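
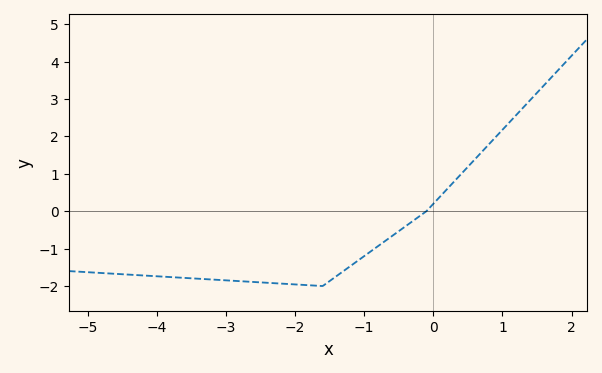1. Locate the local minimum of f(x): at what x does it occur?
-1.6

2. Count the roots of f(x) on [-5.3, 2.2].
1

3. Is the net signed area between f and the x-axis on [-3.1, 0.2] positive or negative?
negative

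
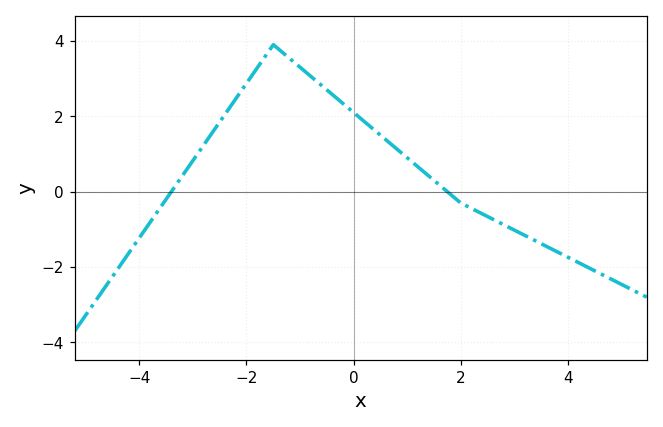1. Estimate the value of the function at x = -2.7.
1.4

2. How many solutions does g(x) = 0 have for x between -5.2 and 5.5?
2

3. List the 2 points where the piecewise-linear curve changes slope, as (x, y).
(-1.5, 3.9); (2, -0.3)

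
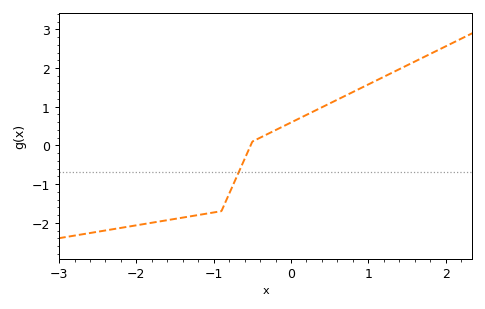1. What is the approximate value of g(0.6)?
1.18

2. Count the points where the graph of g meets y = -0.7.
1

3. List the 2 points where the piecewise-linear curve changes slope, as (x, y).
(-0.9, -1.7); (-0.5, 0.1)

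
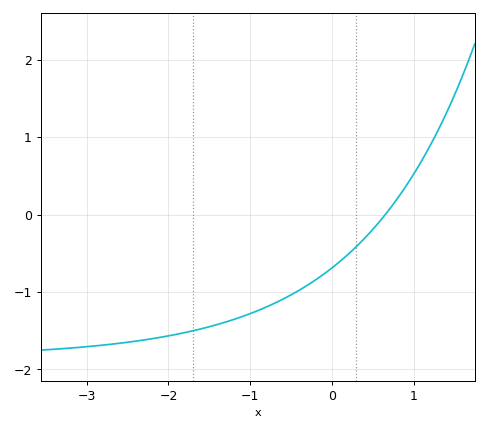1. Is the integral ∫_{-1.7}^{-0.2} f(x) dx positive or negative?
negative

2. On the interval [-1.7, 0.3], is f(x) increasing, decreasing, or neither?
increasing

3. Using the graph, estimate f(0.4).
-0.306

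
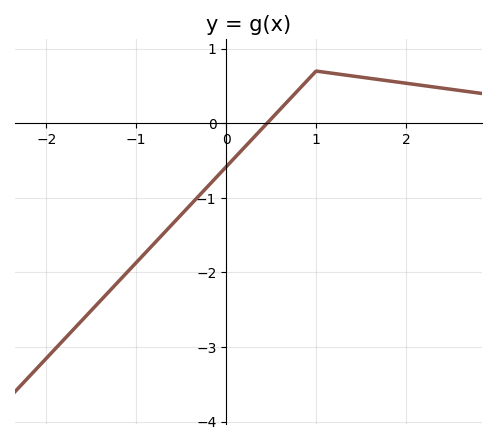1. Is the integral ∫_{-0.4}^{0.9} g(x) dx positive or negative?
negative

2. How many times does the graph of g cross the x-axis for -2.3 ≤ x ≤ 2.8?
1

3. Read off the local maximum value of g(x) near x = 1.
0.7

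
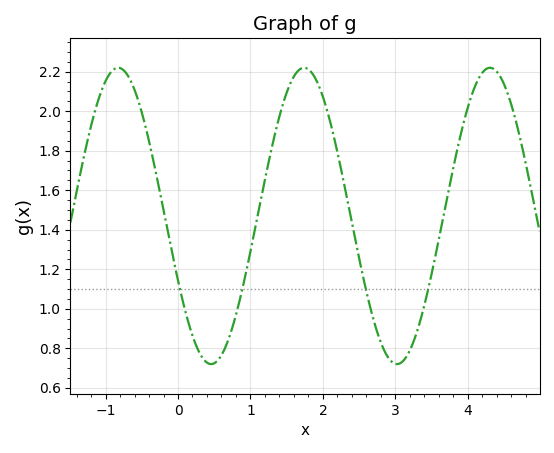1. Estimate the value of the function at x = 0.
1.14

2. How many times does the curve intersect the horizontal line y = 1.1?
4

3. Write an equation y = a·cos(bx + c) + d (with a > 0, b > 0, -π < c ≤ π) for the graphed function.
y = 0.75cos(2.45x + 2.02) + 1.47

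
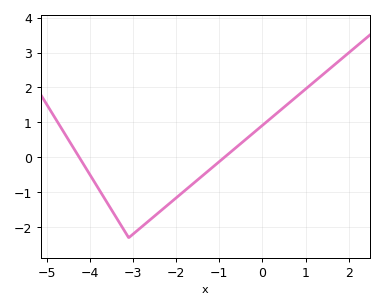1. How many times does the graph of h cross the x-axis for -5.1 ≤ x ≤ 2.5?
2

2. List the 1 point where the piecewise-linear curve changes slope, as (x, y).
(-3.1, -2.3)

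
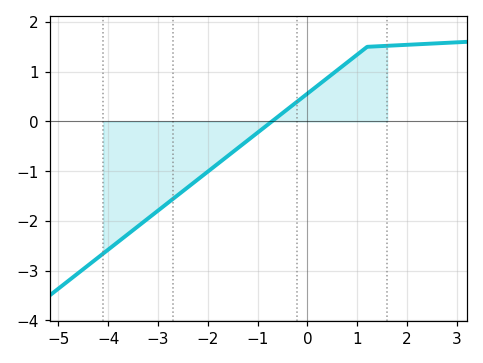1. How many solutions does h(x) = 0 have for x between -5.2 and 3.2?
1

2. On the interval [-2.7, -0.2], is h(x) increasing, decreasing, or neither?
increasing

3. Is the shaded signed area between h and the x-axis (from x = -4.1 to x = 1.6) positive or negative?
negative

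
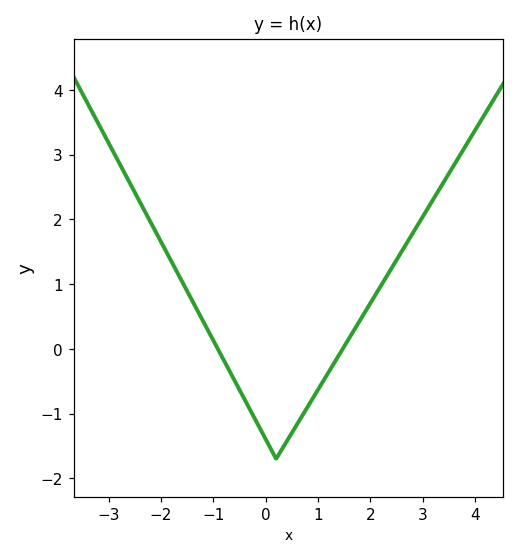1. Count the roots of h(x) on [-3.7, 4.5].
2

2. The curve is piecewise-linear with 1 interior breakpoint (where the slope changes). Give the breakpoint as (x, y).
(0.2, -1.7)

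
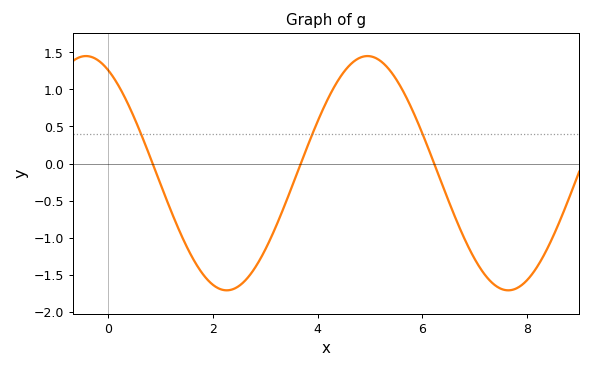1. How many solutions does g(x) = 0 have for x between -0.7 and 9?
3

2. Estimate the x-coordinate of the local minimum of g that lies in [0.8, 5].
2.2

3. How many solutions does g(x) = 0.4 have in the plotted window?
3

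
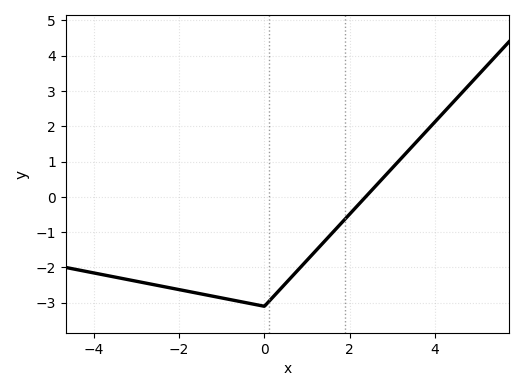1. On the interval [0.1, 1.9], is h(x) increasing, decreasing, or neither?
increasing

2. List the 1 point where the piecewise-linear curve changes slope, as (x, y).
(0, -3.1)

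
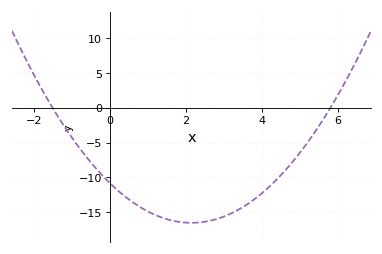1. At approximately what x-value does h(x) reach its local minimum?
2.2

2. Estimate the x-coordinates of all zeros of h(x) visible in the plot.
-1.4, 5.8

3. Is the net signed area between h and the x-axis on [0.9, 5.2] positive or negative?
negative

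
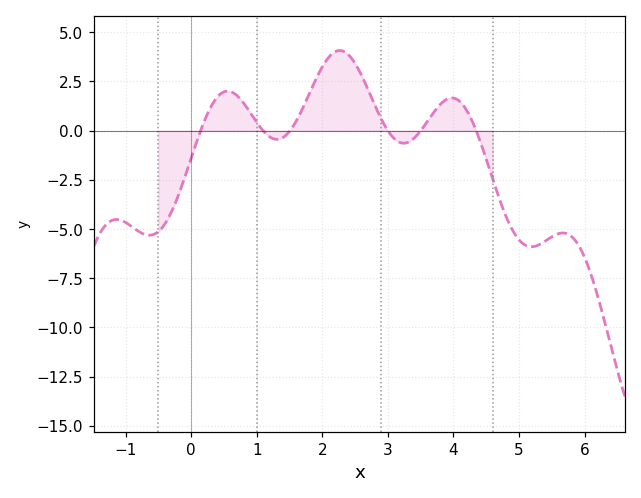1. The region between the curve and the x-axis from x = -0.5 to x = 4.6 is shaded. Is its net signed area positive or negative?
positive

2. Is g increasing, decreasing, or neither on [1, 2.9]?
neither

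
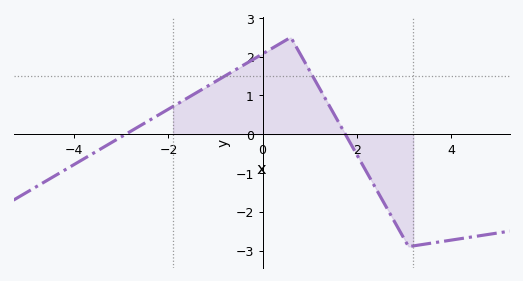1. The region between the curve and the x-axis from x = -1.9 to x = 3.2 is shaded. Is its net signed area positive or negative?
positive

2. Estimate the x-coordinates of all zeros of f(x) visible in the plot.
-3, 1.8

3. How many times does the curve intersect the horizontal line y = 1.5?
2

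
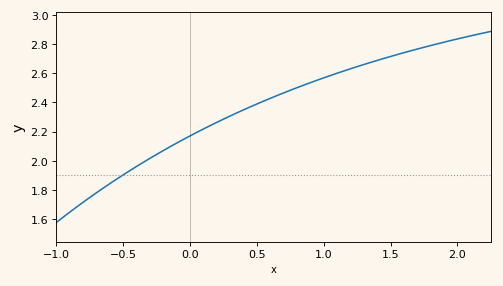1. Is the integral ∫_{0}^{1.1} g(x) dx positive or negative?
positive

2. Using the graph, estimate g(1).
2.57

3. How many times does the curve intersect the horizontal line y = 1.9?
1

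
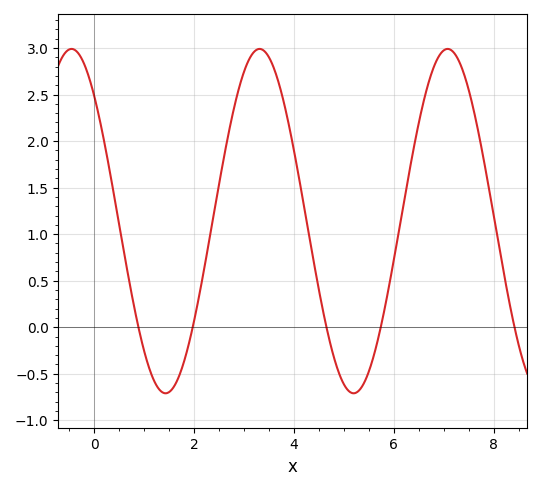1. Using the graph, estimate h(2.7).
2.1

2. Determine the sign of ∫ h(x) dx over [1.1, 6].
positive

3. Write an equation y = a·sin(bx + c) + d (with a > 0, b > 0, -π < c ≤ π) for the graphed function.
y = 1.85sin(1.7x + 2.3) + 1.14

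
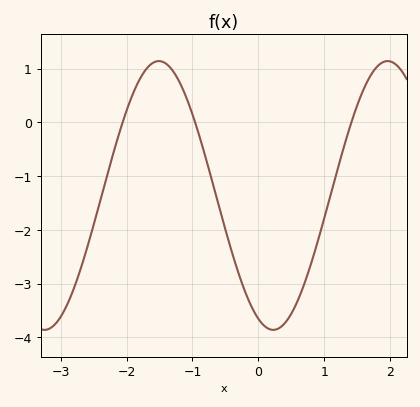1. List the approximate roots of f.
-2.06, -0.96, 1.41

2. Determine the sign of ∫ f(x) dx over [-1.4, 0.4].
negative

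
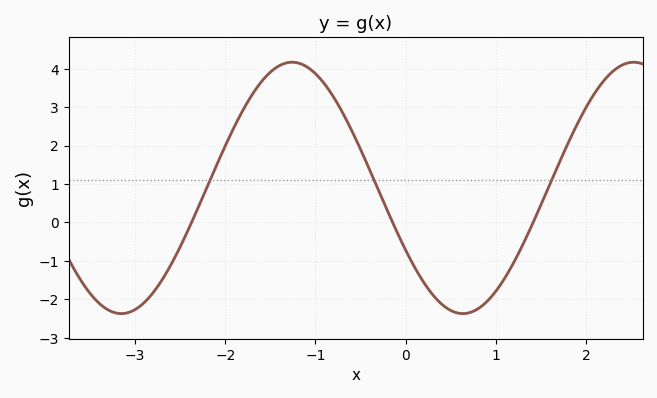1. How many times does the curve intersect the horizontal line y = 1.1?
3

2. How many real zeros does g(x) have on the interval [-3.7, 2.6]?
3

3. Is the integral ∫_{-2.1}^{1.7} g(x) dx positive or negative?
positive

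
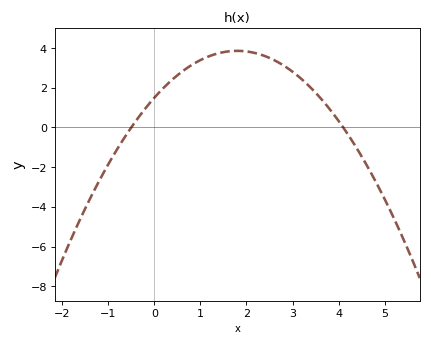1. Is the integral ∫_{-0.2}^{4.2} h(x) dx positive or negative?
positive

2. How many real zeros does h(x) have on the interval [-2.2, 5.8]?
2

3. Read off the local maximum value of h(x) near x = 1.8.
3.8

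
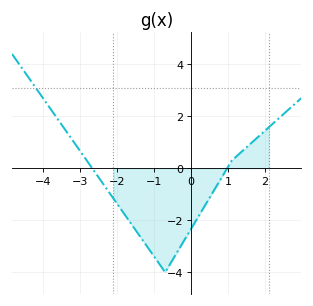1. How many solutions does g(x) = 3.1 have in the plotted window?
1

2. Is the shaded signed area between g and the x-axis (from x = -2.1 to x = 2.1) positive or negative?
negative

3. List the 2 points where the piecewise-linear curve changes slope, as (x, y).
(-0.7, -4); (1.1, 0.3)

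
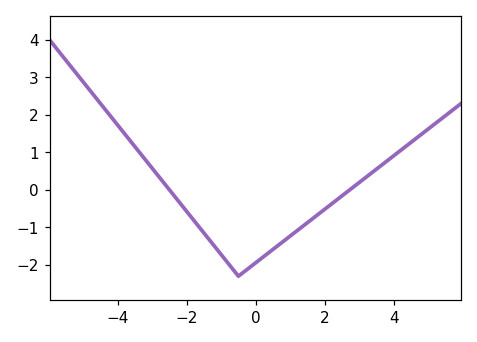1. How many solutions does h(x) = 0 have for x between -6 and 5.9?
2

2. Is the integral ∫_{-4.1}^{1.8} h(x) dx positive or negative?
negative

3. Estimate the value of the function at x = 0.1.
-1.87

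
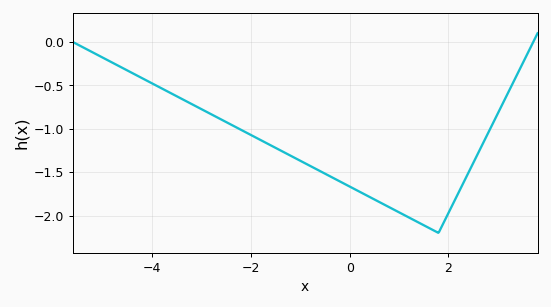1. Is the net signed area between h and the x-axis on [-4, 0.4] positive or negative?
negative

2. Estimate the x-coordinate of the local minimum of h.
1.8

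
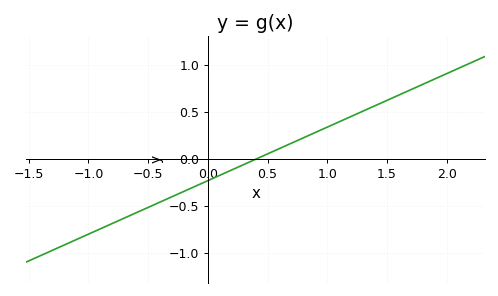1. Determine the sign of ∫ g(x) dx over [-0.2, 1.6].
positive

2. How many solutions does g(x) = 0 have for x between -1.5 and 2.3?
1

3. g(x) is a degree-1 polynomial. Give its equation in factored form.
y = 0.57(x - 0.4)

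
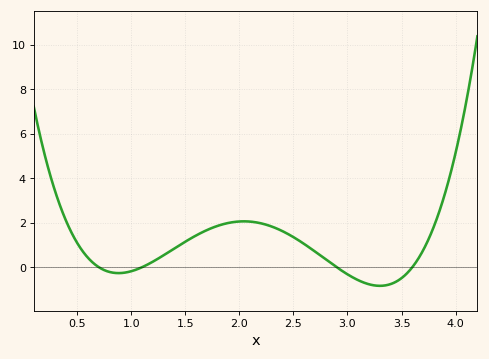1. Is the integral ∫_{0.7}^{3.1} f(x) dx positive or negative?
positive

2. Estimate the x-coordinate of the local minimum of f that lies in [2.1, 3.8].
3.3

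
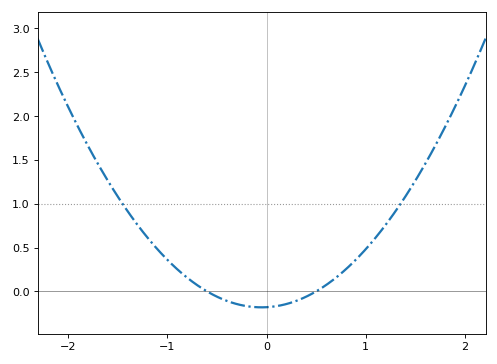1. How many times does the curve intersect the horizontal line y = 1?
2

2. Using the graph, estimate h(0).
-0.18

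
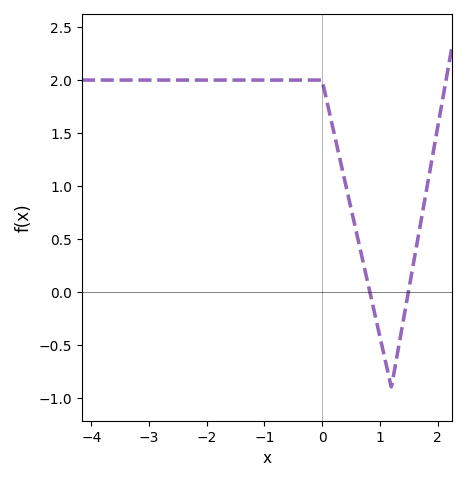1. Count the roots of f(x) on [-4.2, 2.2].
2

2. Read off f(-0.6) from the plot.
2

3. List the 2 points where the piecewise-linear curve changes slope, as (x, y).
(0, 2); (1.2, -0.9)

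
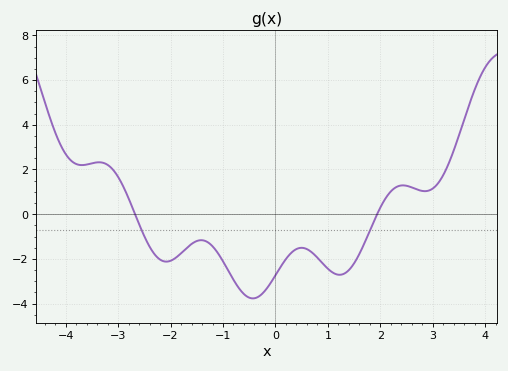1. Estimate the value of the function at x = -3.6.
2.22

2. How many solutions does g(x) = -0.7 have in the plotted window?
2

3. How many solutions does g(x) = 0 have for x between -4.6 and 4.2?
2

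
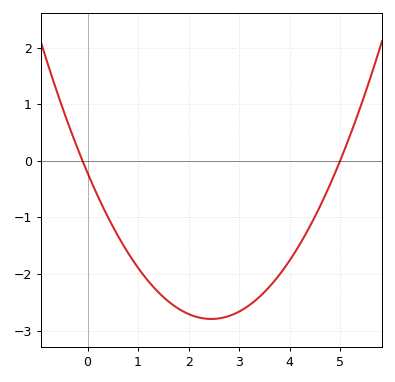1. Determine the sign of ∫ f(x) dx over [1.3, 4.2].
negative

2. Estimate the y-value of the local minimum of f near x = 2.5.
-2.8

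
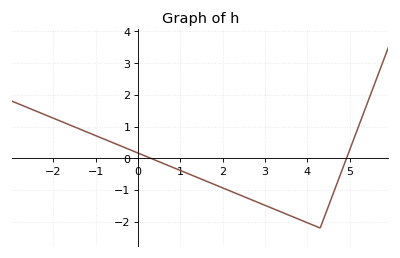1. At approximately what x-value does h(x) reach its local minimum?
4.3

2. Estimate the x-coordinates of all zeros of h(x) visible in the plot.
0.296, 4.92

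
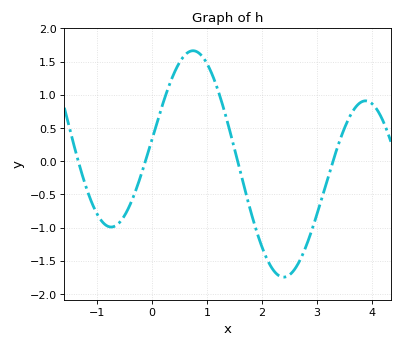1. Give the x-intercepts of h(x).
-1.3, -0.1, 1.6, 3.3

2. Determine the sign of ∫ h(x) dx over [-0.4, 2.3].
positive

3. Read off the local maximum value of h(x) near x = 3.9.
0.9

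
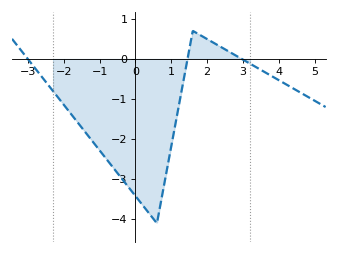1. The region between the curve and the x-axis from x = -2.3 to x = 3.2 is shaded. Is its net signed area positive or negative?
negative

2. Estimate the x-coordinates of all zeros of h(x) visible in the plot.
-3.01, 1.45, 2.97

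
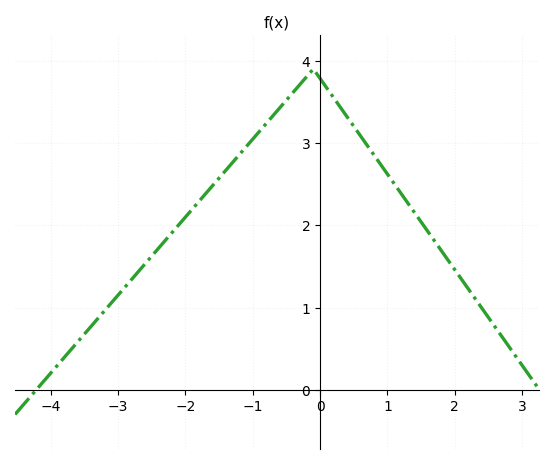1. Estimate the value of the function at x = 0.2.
3.6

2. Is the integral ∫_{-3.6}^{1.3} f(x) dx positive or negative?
positive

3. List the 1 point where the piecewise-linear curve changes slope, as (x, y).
(-0.1, 3.9)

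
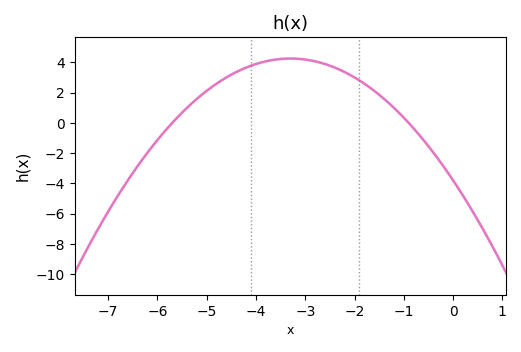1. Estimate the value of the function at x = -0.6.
-1.13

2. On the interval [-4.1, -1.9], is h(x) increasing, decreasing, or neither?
neither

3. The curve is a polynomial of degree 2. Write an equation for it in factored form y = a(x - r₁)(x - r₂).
y = -0.74(x + 5.7)(x + 0.9)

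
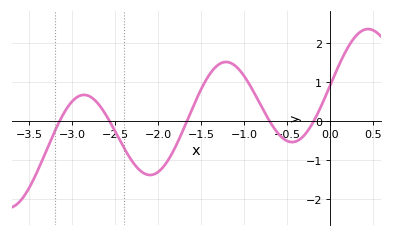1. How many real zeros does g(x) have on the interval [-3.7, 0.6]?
5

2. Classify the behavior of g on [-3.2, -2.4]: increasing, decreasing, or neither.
neither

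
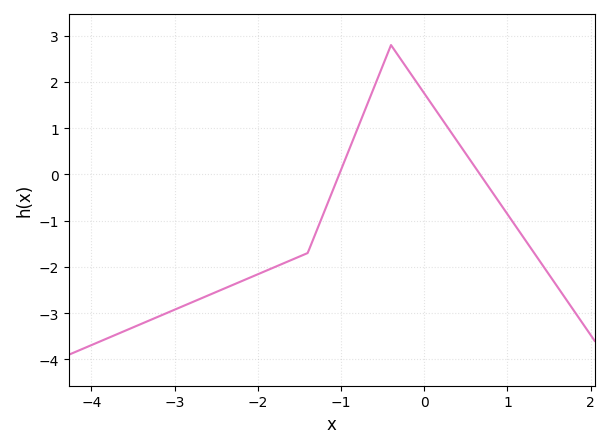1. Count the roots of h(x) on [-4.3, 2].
2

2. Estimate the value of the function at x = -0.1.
2.02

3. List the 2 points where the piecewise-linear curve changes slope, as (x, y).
(-1.4, -1.7); (-0.4, 2.8)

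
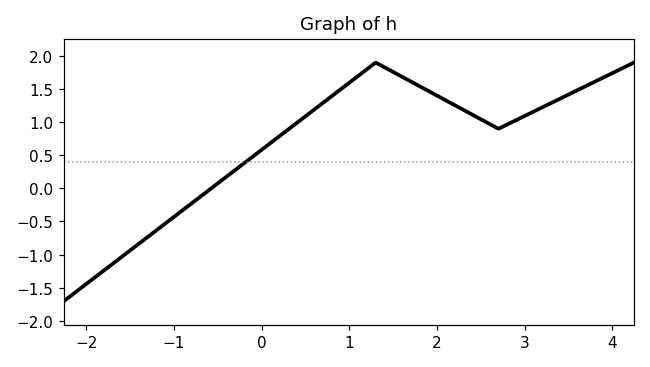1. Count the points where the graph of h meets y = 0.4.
1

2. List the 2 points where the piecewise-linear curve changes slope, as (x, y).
(1.3, 1.9); (2.7, 0.9)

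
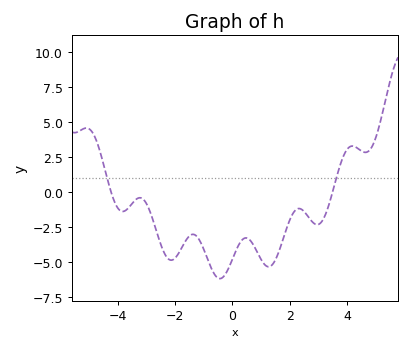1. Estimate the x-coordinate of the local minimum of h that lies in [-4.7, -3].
-3.8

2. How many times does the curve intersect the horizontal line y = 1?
2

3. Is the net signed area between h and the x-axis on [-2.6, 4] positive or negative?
negative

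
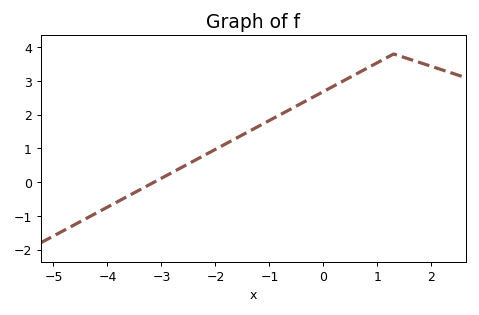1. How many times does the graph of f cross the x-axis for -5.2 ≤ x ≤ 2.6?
1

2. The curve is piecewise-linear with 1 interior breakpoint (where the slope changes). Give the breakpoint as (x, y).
(1.3, 3.8)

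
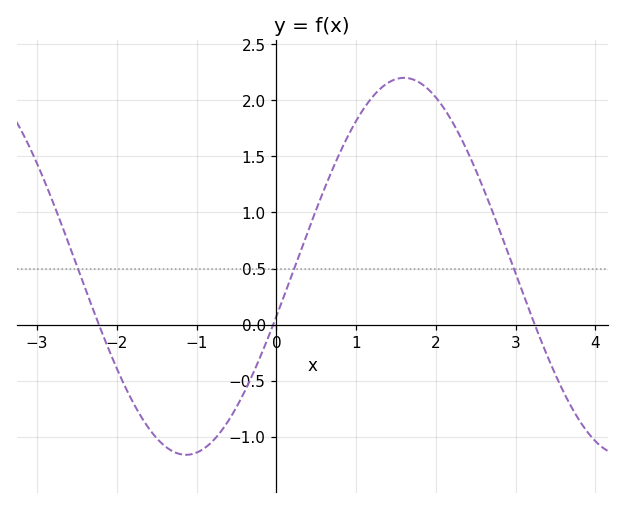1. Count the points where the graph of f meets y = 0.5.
3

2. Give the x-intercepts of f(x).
-2.22, -0.04, 3.24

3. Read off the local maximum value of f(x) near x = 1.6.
2.2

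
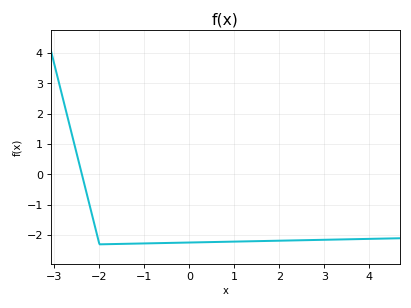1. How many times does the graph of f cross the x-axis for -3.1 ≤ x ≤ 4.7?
1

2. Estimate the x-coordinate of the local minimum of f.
-2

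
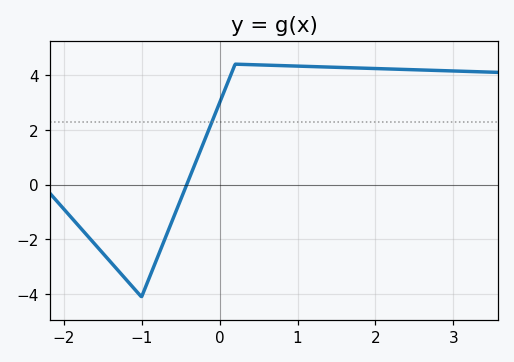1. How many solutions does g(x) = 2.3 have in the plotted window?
1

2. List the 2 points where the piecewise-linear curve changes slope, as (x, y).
(-1, -4.1); (0.2, 4.4)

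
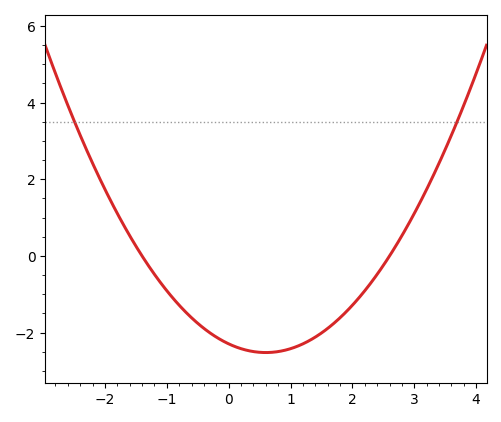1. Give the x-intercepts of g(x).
-1.4, 2.6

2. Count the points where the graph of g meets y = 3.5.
2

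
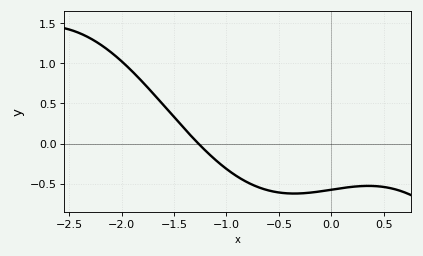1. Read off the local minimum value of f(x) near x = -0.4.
-0.6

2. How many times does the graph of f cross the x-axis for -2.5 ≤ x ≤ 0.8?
1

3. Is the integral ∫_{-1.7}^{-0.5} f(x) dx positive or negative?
negative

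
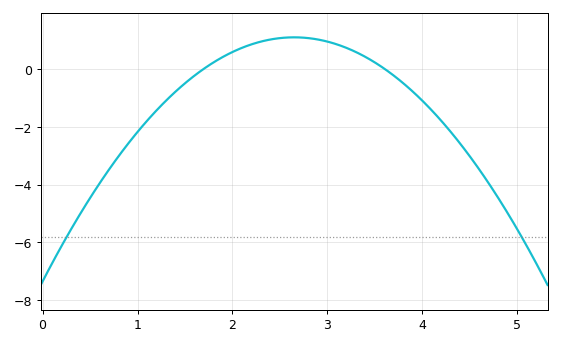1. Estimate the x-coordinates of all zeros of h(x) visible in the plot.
1.7, 3.6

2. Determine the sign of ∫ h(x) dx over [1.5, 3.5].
positive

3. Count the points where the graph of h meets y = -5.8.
2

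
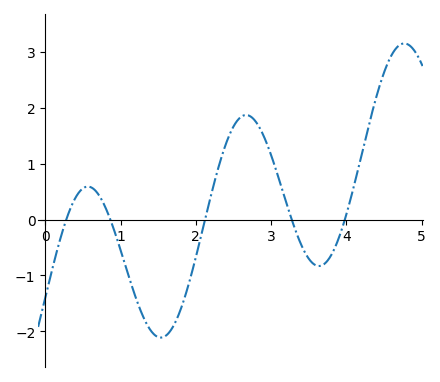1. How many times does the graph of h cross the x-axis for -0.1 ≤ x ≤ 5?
5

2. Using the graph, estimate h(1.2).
-1.4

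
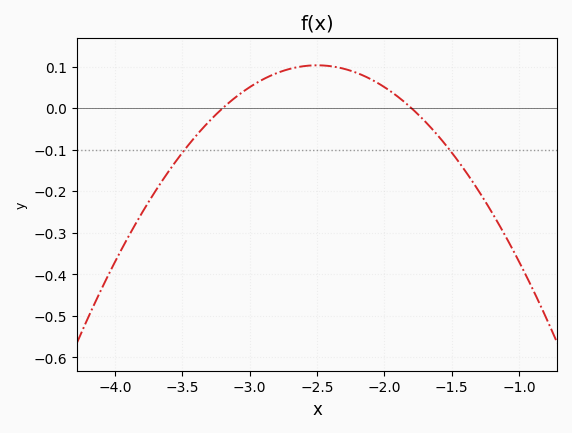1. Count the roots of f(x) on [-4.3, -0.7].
2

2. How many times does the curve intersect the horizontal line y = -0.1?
2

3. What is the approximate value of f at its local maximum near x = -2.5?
0.103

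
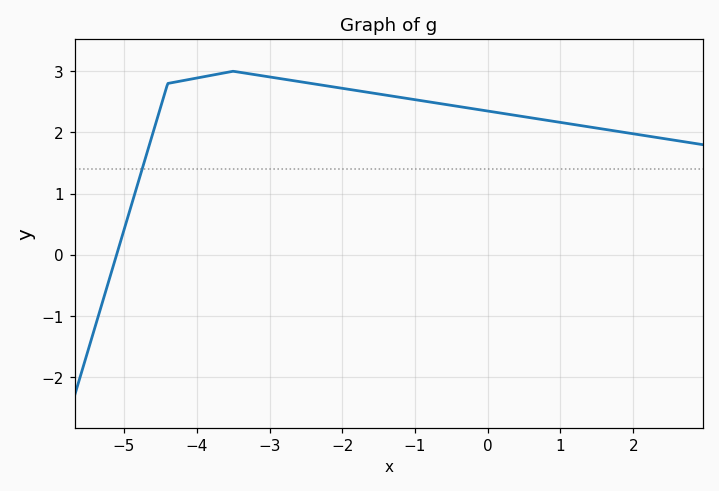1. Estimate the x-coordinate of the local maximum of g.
-3.4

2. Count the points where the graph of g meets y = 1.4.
1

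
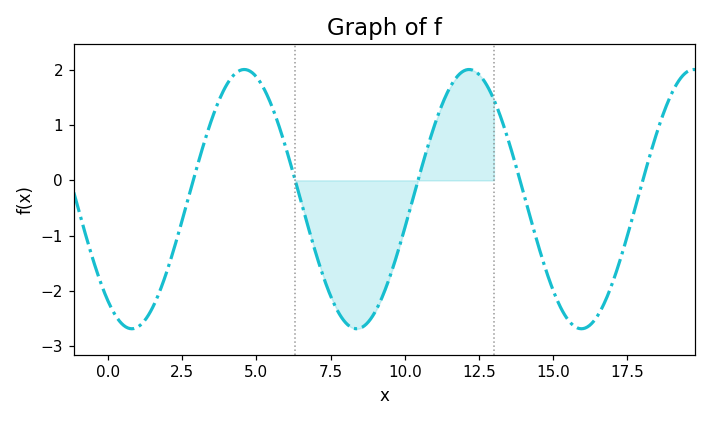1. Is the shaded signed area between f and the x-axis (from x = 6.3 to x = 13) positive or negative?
negative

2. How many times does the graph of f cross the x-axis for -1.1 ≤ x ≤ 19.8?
5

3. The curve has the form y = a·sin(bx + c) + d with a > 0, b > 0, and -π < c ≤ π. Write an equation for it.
y = 2.35sin(0.83x - 2.2) - 0.34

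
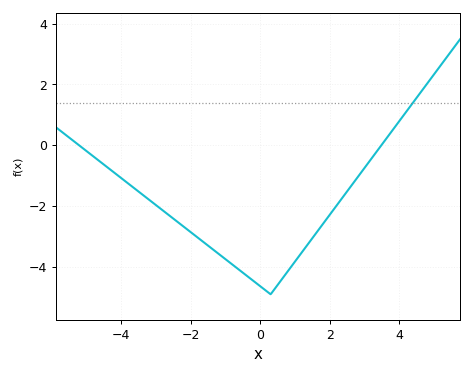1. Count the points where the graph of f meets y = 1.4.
1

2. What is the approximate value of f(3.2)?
-0.437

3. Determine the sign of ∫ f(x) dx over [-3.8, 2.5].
negative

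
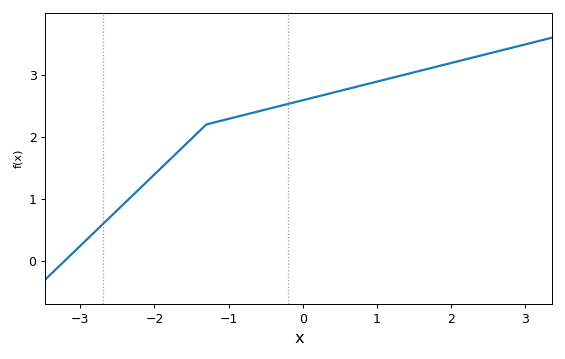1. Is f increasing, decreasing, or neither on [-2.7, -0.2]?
increasing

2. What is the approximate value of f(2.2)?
3.25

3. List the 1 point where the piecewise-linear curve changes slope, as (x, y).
(-1.3, 2.2)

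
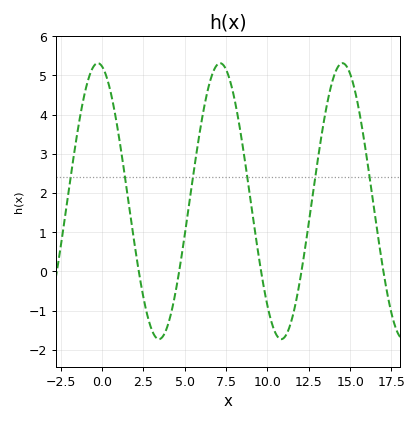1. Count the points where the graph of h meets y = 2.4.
6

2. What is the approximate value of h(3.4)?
-1.73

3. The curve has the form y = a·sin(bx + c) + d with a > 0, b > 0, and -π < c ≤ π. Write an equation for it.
y = 3.52sin(0.85x + 1.78) + 1.79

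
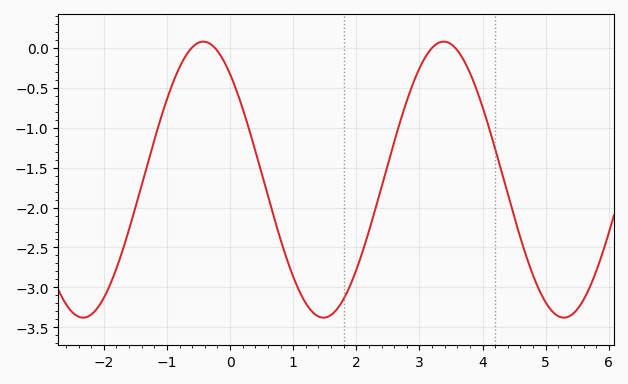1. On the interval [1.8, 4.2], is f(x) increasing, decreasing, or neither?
neither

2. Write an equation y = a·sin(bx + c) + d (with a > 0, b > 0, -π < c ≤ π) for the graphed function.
y = 1.73sin(1.6x + 2.3) - 1.65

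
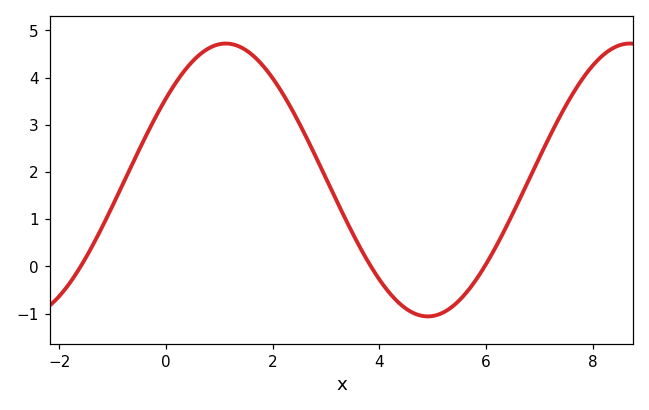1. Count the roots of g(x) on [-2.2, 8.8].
3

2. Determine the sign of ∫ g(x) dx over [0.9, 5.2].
positive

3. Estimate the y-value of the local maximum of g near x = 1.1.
4.7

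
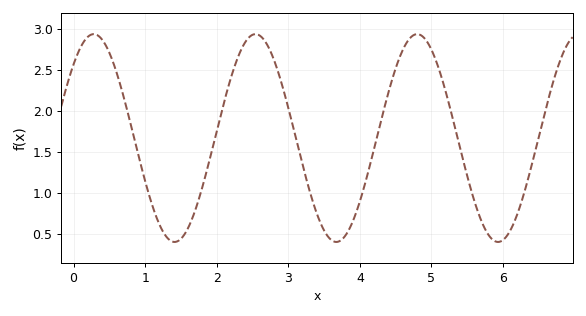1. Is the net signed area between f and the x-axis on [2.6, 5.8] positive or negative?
positive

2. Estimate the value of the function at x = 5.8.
0.5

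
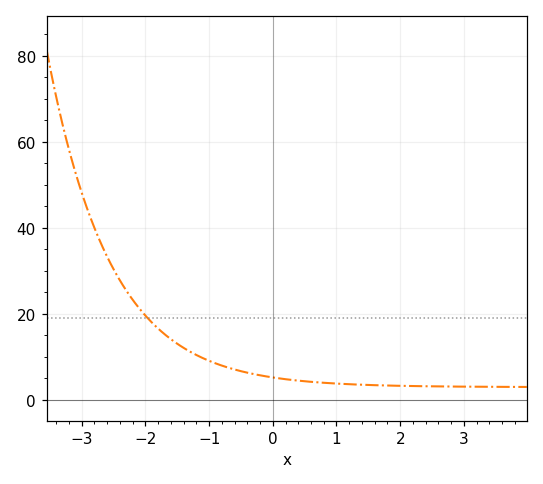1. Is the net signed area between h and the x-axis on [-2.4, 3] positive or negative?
positive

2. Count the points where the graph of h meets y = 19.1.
1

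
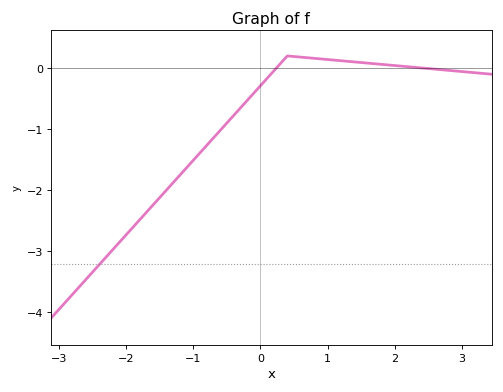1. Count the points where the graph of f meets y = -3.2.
1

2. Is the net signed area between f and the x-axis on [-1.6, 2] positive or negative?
negative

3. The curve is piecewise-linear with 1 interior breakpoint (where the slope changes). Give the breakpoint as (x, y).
(0.4, 0.2)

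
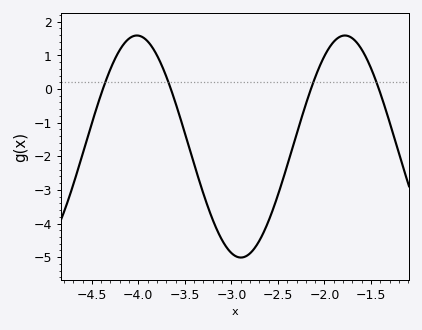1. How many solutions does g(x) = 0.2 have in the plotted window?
4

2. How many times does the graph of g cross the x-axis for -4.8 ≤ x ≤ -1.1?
4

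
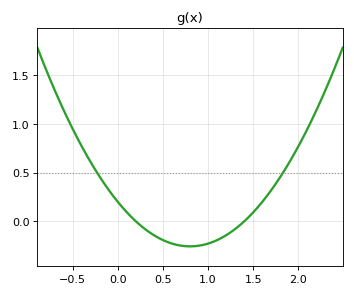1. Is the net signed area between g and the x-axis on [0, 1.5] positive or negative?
negative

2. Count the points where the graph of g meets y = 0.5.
2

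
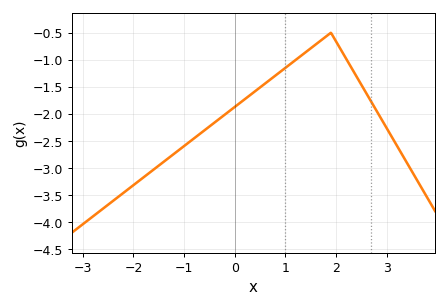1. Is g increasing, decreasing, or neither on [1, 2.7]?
neither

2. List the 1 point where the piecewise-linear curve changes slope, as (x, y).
(1.9, -0.5)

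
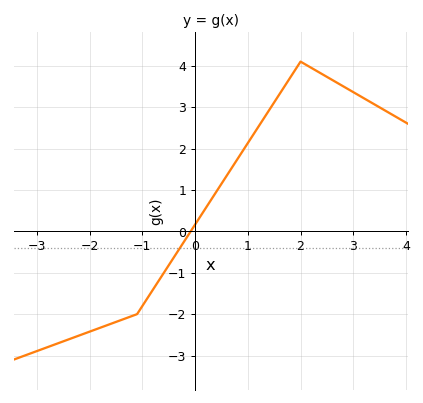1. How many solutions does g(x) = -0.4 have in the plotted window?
1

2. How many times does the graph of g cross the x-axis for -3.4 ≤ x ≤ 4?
1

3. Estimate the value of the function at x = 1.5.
3.12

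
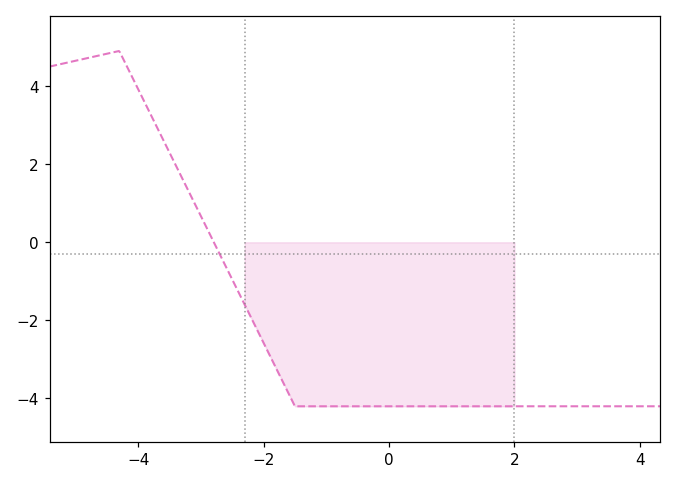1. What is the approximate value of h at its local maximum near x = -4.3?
4.8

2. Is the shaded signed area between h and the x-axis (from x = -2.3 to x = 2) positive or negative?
negative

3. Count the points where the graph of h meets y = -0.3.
1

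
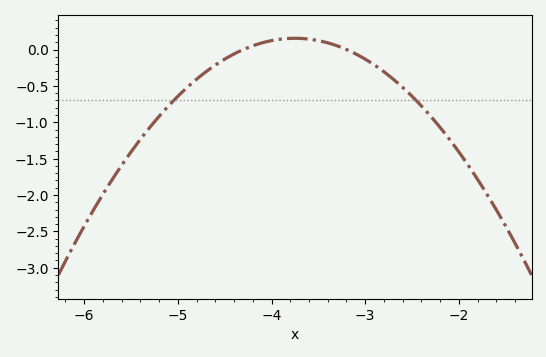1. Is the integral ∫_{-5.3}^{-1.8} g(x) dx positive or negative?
negative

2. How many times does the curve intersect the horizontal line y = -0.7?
2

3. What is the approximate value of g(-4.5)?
-0.133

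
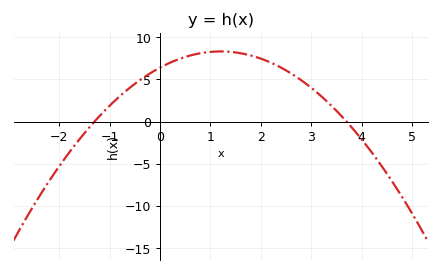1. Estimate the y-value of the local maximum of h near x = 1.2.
8.31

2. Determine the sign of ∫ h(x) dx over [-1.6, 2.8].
positive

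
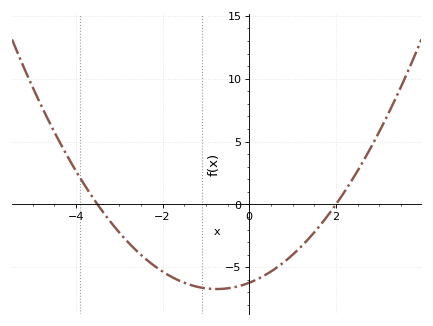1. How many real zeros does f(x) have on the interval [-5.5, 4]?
2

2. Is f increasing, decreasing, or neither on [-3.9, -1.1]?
decreasing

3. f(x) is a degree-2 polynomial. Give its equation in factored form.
y = 0.89(x + 3.5)(x - 2)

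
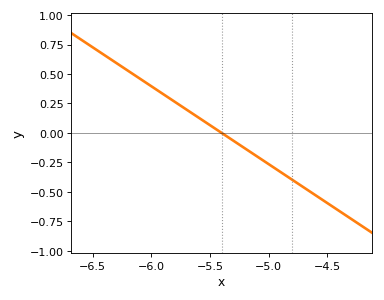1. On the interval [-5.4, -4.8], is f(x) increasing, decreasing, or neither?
decreasing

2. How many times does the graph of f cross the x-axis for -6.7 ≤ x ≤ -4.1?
1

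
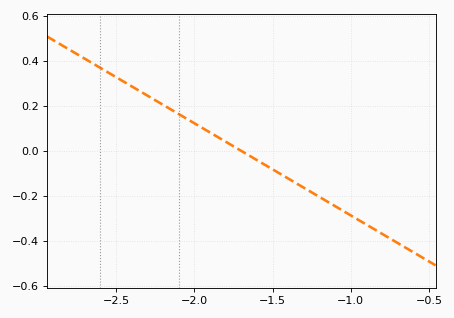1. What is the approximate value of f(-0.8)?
-0.36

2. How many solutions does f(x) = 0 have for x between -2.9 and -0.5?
1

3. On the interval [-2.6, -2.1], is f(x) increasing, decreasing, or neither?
decreasing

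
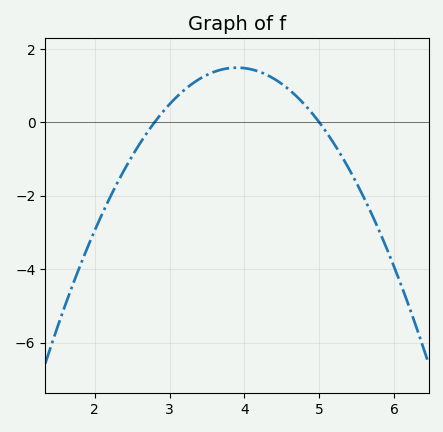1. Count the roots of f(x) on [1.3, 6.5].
2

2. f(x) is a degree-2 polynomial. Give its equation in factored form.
y = -1.23(x - 2.8)(x - 5)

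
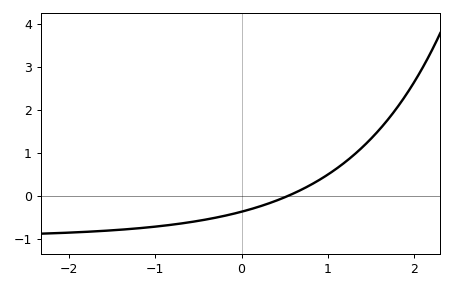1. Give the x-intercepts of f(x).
0.5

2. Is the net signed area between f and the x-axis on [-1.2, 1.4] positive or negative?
negative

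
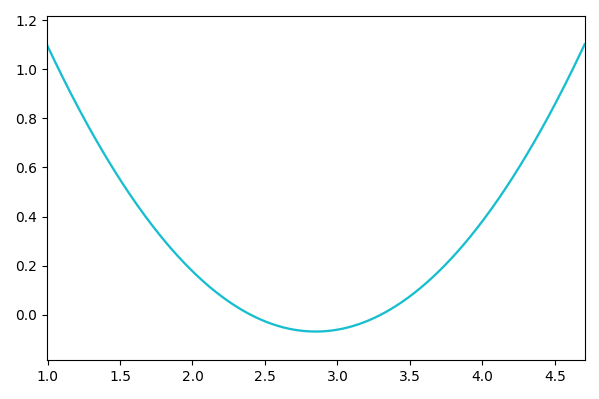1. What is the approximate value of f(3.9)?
0.306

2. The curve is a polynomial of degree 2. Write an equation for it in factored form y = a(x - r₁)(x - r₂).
y = 0.34(x - 2.4)(x - 3.3)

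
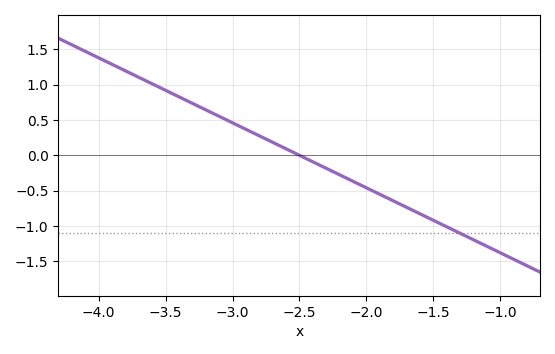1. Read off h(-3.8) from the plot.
1.2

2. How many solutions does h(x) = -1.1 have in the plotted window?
1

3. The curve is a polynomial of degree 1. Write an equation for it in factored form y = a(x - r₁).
y = -0.92(x + 2.5)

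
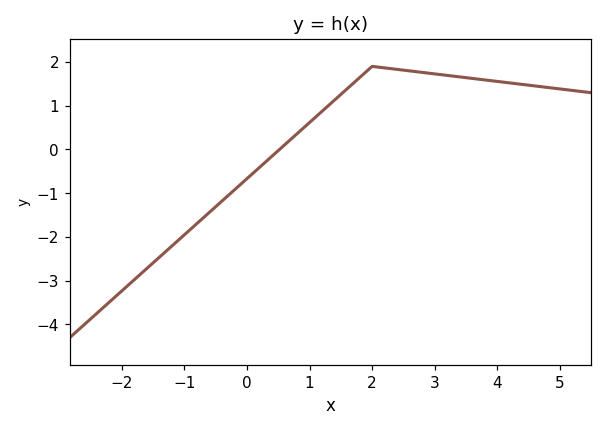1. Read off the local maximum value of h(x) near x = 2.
1.9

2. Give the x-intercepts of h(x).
0.6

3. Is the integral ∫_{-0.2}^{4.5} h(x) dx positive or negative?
positive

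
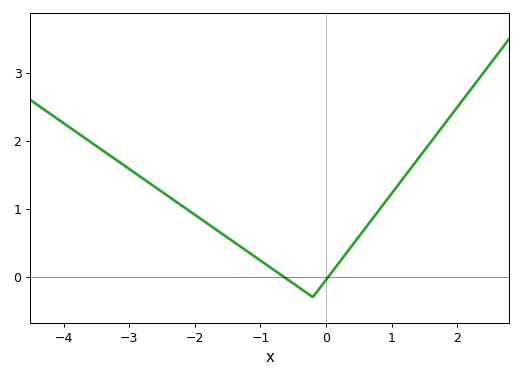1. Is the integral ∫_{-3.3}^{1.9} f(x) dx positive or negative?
positive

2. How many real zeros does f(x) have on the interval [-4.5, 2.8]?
2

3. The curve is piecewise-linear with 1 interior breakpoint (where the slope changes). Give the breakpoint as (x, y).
(-0.2, -0.3)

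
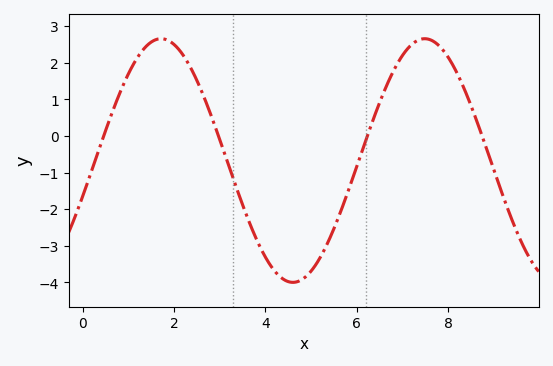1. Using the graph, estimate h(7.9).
2.32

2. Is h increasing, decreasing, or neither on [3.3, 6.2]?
neither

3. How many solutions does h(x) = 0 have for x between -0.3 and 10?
4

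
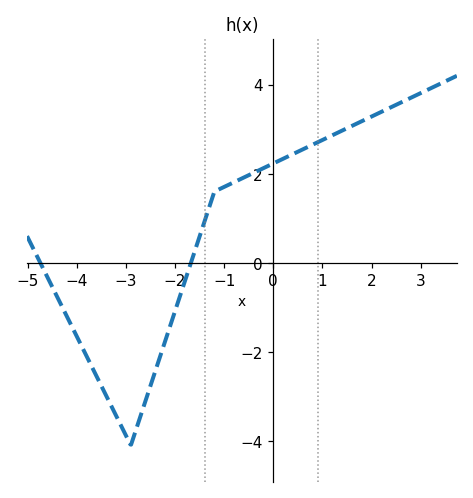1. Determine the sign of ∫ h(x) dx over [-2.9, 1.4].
positive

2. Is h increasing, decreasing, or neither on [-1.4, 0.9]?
increasing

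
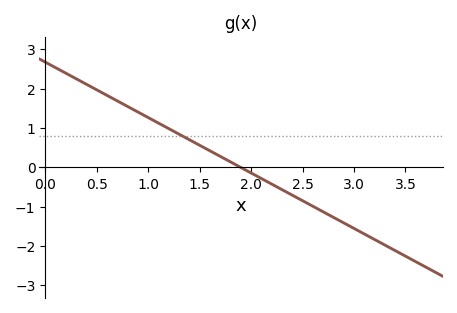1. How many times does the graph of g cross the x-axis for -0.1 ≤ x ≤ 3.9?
1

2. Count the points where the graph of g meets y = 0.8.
1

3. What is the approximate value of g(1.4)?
0.7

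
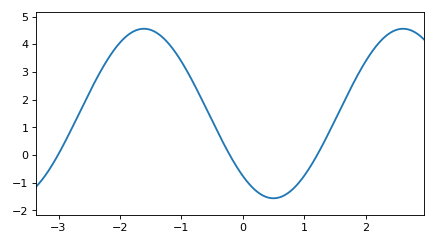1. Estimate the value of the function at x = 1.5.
1.3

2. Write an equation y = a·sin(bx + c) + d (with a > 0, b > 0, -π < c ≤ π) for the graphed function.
y = 3.06sin(1.5x - 2.3) + 1.5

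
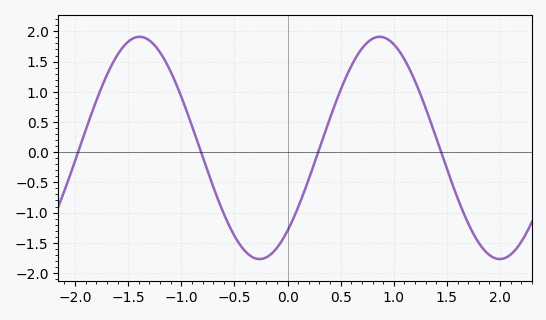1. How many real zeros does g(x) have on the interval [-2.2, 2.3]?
4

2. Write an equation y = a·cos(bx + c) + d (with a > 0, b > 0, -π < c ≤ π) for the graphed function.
y = 1.84cos(2.78x - 2.41) + 0.07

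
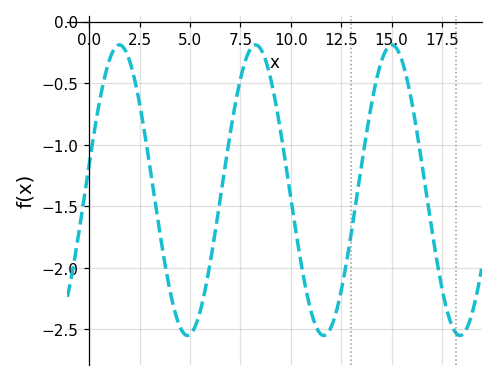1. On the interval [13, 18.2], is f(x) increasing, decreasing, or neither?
neither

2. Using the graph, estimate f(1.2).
-0.25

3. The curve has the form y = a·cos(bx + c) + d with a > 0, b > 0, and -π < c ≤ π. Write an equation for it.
y = 1.18cos(0.93x - 1.4) - 1.37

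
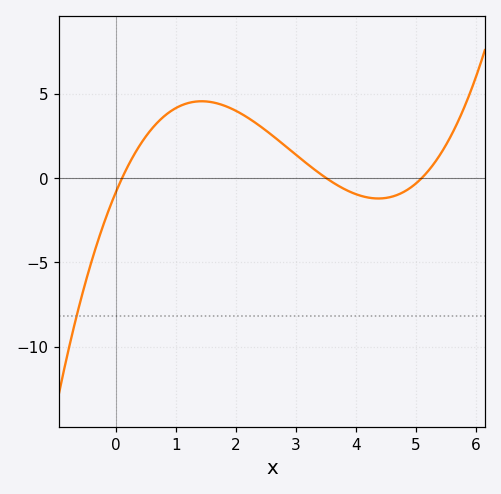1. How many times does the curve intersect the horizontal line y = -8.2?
1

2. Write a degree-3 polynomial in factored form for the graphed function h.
y = 0.45(x - 0.1)(x - 3.5)(x - 5.1)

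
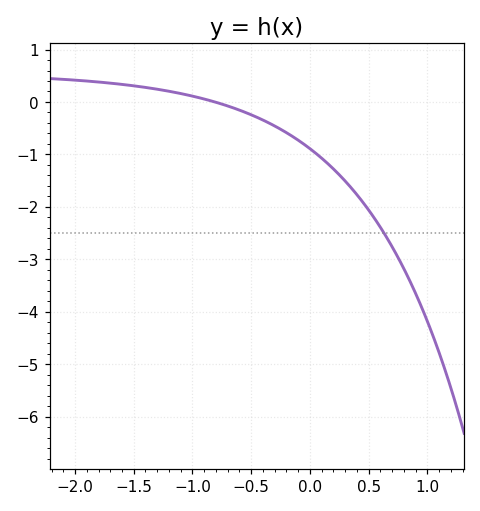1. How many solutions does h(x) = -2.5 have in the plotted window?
1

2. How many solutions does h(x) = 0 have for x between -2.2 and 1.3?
1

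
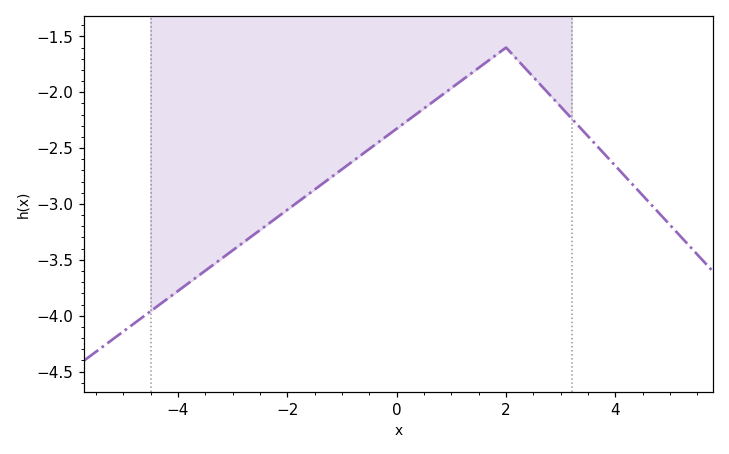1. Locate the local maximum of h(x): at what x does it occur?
2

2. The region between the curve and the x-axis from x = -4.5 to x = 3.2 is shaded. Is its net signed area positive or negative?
negative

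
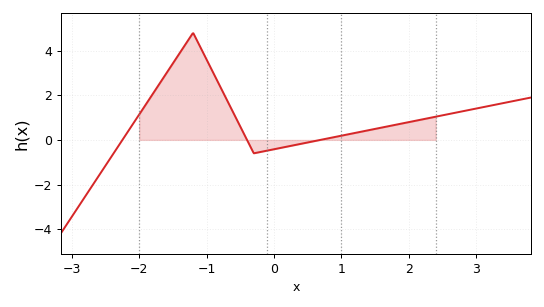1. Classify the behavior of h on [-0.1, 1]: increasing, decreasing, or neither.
increasing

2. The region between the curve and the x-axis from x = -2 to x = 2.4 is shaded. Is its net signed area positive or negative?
positive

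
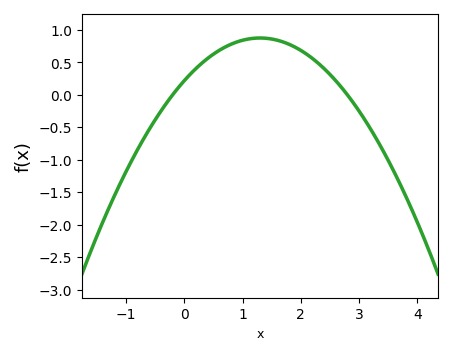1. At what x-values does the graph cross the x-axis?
-0.2, 2.8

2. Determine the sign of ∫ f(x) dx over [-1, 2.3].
positive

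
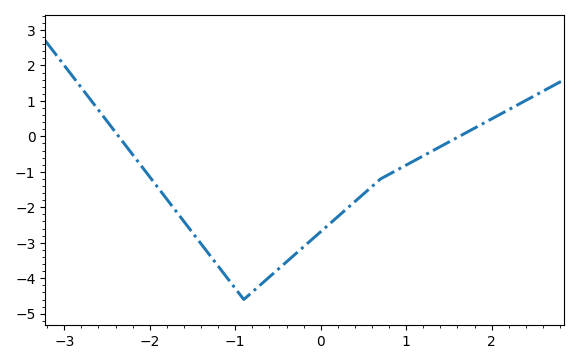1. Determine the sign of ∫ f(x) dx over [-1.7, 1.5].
negative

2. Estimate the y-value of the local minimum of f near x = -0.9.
-4.6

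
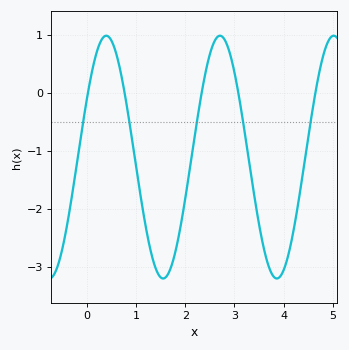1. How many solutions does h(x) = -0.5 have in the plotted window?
5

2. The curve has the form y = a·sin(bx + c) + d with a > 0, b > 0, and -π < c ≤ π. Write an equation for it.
y = 2.09sin(2.72x + 0.492) - 1.11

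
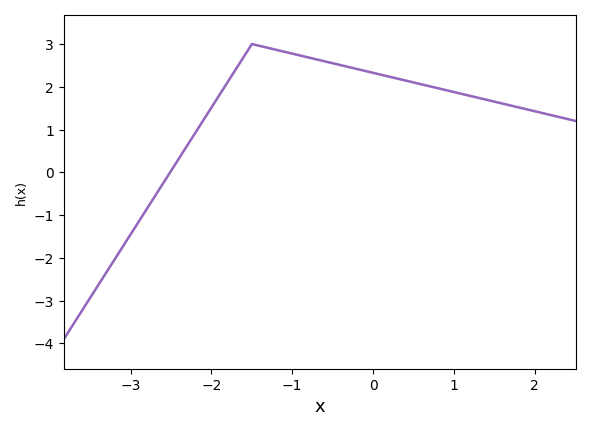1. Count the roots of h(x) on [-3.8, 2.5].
1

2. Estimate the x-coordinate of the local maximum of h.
-1.5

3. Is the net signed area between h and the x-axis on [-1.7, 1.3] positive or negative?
positive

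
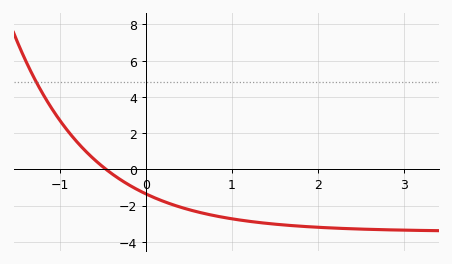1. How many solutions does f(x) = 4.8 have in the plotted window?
1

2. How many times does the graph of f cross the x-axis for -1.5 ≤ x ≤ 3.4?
1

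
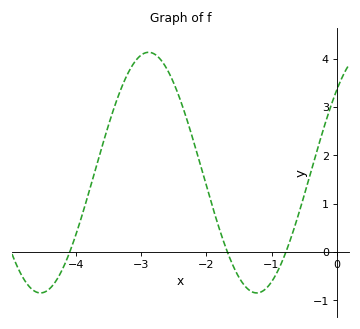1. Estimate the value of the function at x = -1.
-0.6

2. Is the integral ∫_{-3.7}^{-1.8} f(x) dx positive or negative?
positive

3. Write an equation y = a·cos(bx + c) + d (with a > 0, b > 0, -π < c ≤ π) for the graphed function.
y = 2.49cos(1.9x - 0.82) + 1.64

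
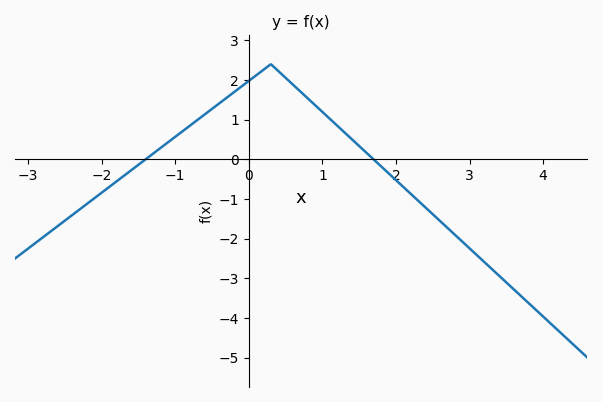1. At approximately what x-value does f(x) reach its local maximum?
0.3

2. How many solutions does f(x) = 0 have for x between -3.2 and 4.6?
2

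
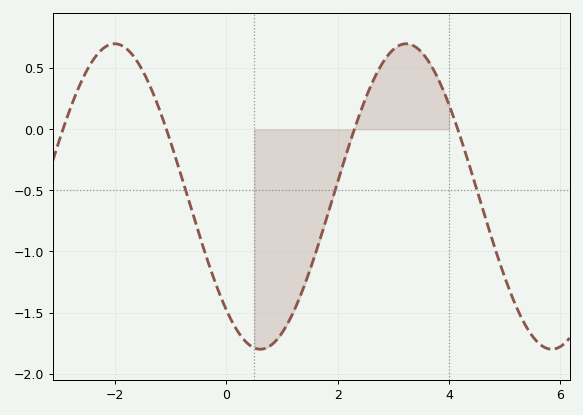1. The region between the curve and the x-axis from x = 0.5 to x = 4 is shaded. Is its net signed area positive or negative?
negative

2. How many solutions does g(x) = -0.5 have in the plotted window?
3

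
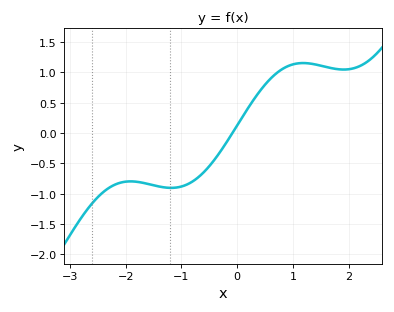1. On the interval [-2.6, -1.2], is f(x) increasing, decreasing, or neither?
neither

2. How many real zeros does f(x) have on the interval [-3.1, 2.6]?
1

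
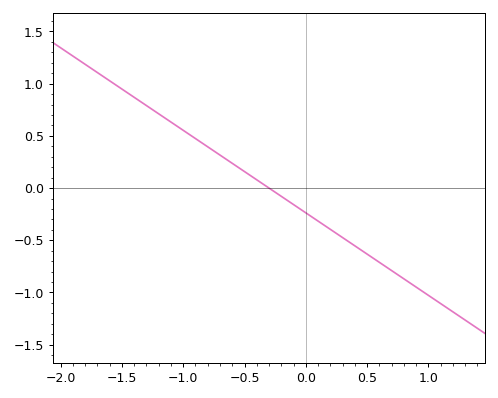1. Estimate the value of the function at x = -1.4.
0.85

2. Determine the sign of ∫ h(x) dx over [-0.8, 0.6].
negative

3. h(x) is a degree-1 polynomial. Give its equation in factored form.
y = -0.79(x + 0.3)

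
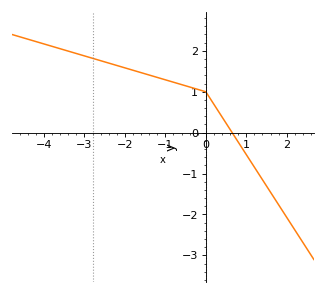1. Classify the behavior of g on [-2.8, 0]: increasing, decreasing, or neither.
decreasing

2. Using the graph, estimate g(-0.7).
1.2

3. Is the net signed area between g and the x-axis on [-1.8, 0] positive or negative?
positive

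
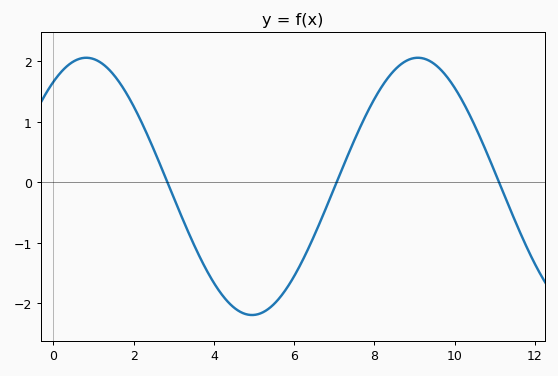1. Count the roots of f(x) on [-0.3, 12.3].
3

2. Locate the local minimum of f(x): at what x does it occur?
4.95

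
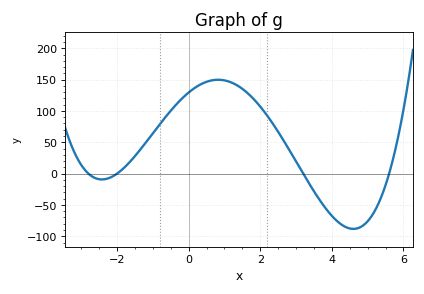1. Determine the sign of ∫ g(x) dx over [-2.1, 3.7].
positive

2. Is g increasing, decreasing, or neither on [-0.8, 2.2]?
neither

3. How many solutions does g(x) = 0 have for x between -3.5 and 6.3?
4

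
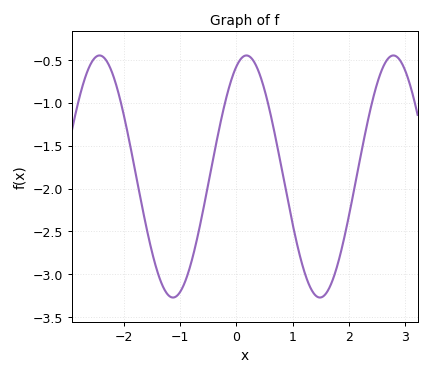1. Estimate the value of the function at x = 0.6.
-1.12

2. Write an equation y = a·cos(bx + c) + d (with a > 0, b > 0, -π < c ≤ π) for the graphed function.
y = 1.41cos(2.41x - 0.432) - 1.86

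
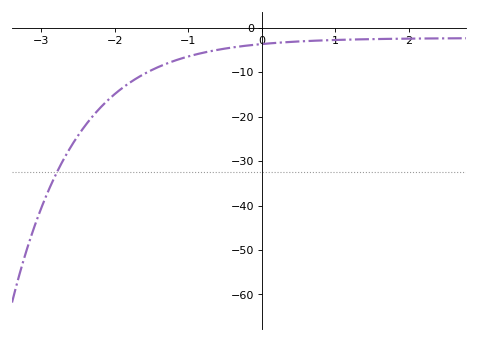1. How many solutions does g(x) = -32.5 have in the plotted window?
1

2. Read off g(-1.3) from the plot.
-8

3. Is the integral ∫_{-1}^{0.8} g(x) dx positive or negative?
negative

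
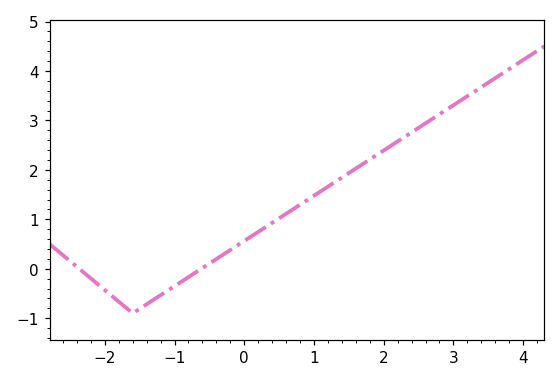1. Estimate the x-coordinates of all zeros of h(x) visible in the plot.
-2.4, -0.6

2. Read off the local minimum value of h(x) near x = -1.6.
-0.9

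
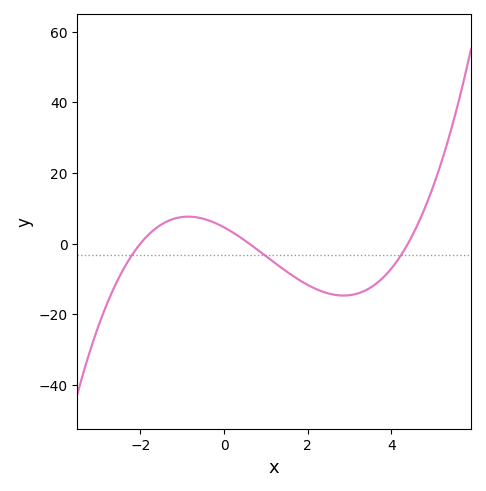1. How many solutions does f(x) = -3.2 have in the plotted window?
3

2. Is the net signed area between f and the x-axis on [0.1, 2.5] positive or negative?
negative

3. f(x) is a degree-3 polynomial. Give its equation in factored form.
y = 0.87(x + 2)(x - 0.6)(x - 4.4)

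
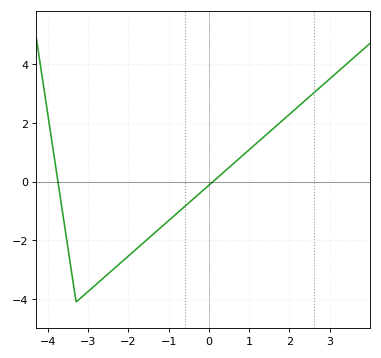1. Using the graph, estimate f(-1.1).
-1.45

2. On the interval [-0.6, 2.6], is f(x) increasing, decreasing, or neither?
increasing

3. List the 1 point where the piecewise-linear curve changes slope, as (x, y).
(-3.3, -4.1)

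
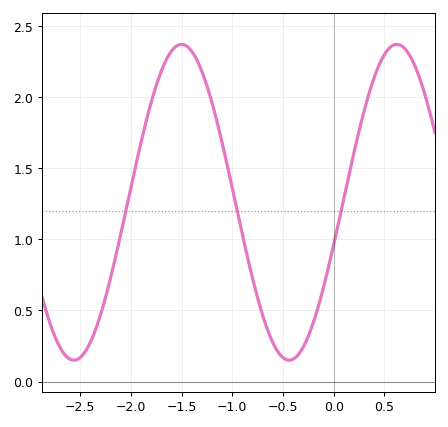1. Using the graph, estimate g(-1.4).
2.3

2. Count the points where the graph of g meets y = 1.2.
3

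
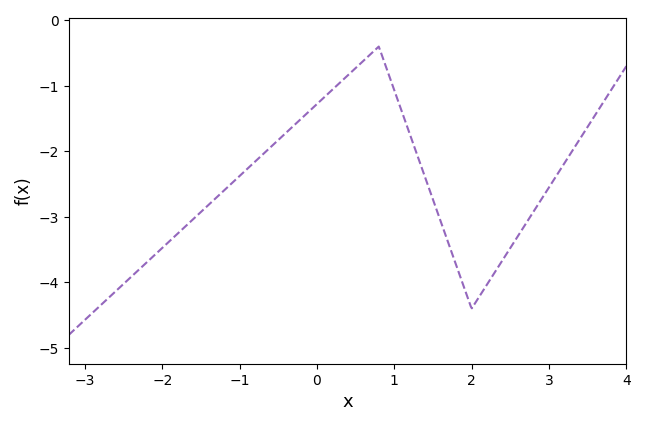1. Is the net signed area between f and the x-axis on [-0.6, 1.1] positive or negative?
negative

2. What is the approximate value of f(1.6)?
-3.1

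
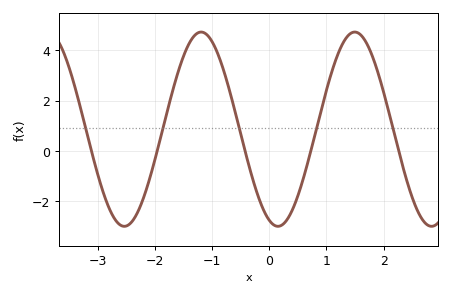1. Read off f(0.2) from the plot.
-3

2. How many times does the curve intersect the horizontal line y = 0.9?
5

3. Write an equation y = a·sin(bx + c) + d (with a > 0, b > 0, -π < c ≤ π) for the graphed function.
y = 3.87sin(2.3x - 1.9) + 0.86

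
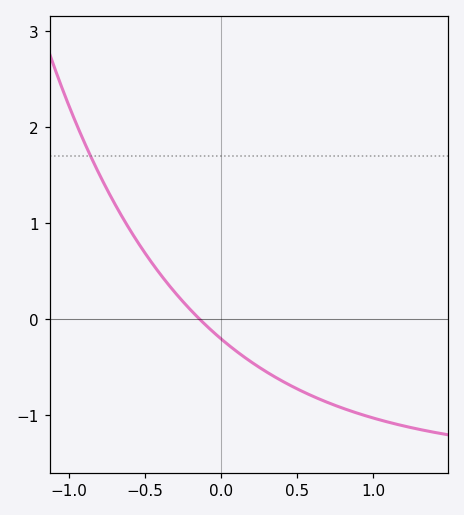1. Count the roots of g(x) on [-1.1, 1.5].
1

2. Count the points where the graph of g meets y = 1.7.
1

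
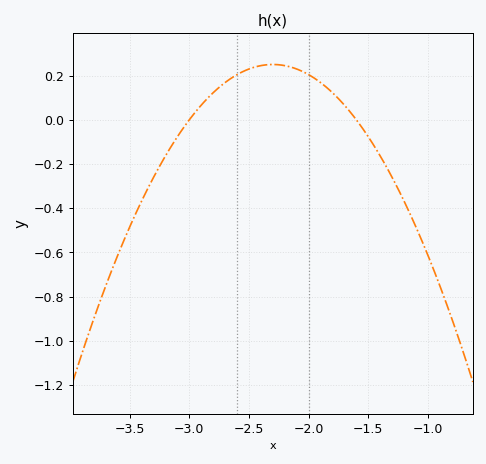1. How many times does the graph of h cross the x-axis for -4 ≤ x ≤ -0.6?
2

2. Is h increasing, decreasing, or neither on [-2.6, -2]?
neither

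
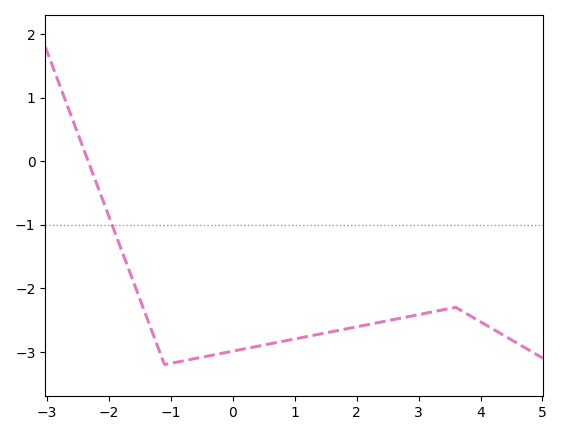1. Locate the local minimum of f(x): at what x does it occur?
-1.1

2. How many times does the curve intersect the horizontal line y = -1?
1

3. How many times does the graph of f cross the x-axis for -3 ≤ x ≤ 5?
1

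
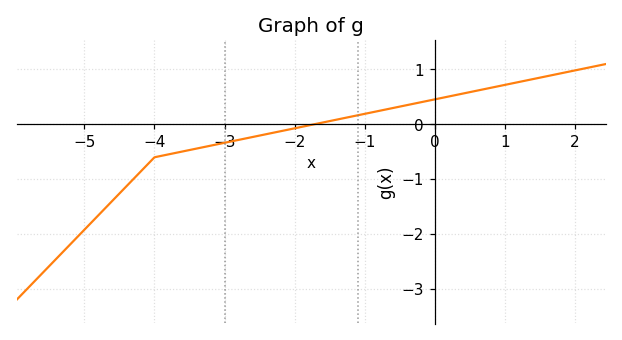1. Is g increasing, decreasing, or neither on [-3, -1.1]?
increasing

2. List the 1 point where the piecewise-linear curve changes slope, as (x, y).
(-4, -0.6)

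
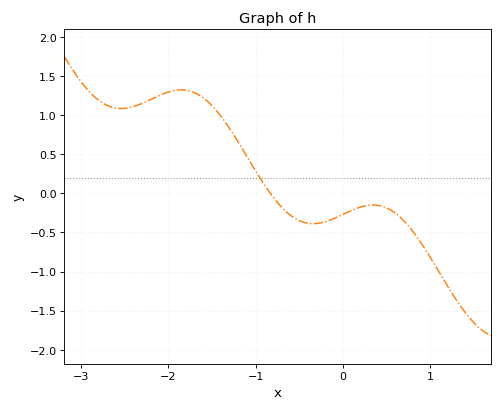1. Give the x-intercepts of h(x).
-0.832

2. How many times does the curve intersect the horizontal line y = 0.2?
1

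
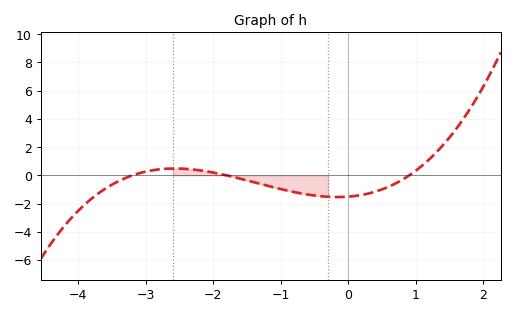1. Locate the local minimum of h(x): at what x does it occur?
-0.162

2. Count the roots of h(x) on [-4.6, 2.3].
3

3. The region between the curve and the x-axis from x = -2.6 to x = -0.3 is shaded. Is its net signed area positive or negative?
negative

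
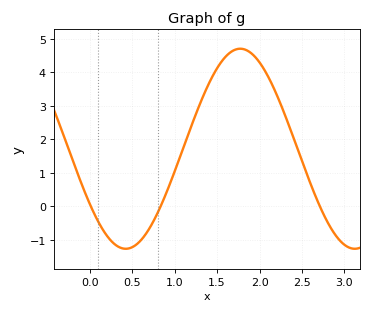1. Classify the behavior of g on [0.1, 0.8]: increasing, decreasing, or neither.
neither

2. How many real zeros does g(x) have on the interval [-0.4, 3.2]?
3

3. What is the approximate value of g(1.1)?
1.73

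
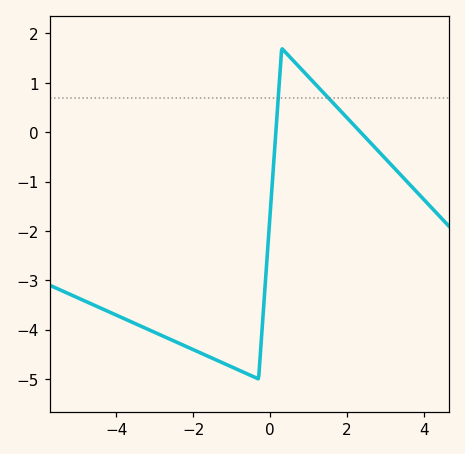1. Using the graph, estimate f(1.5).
0.7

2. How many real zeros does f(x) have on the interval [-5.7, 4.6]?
2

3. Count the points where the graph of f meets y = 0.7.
2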